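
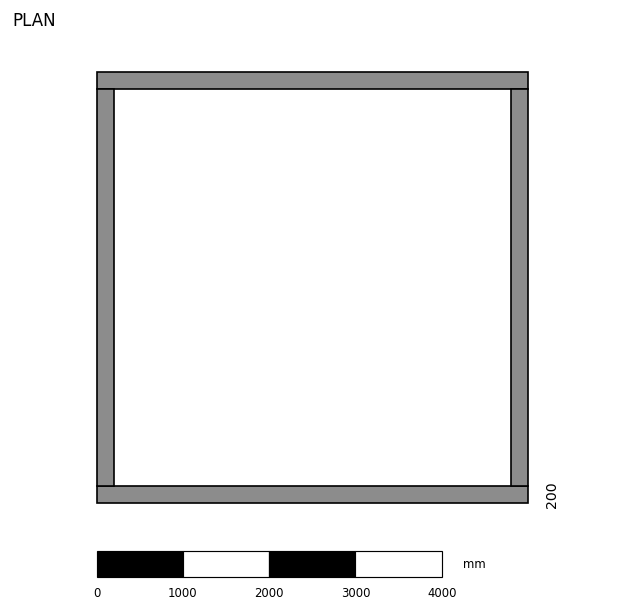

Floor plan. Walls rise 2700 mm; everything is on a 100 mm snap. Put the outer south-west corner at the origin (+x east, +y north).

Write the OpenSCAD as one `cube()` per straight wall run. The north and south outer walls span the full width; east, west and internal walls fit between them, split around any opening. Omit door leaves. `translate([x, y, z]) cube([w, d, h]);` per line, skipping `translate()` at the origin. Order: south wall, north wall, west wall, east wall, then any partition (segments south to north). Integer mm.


cube([5000, 200, 2700]);
translate([0, 4800, 0]) cube([5000, 200, 2700]);
translate([0, 200, 0]) cube([200, 4600, 2700]);
translate([4800, 200, 0]) cube([200, 4600, 2700]);


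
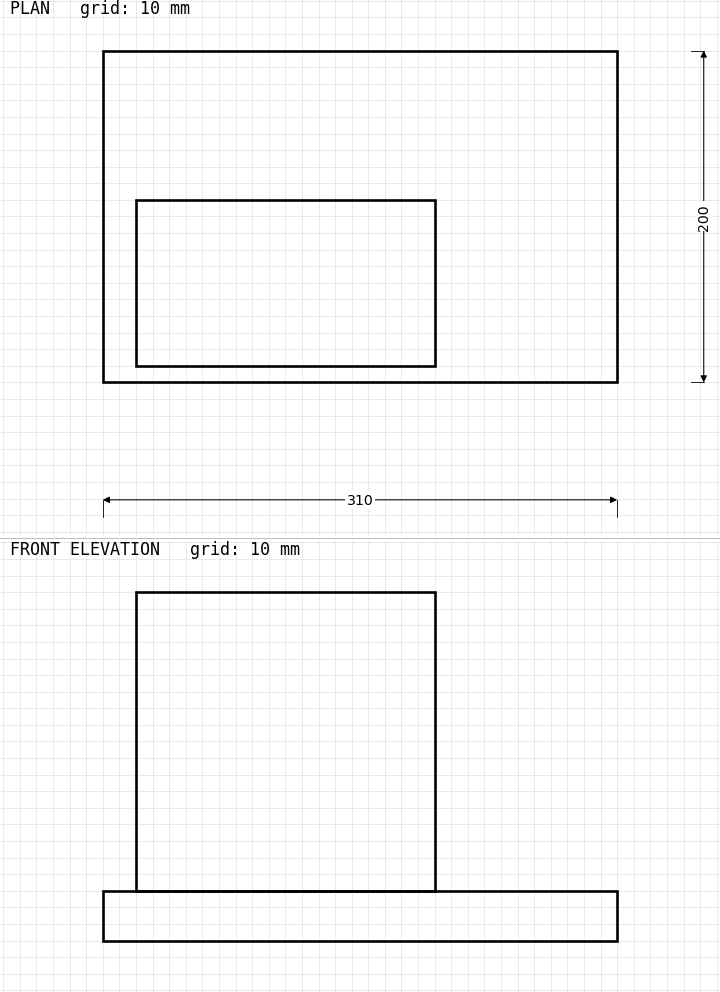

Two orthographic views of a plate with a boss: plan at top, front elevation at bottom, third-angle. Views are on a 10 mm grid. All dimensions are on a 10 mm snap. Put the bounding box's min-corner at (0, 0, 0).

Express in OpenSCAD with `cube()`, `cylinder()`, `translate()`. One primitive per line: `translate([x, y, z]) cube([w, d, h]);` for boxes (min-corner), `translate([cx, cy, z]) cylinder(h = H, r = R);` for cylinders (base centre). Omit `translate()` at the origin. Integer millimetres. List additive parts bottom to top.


cube([310, 200, 30]);
translate([20, 10, 30]) cube([180, 100, 180]);


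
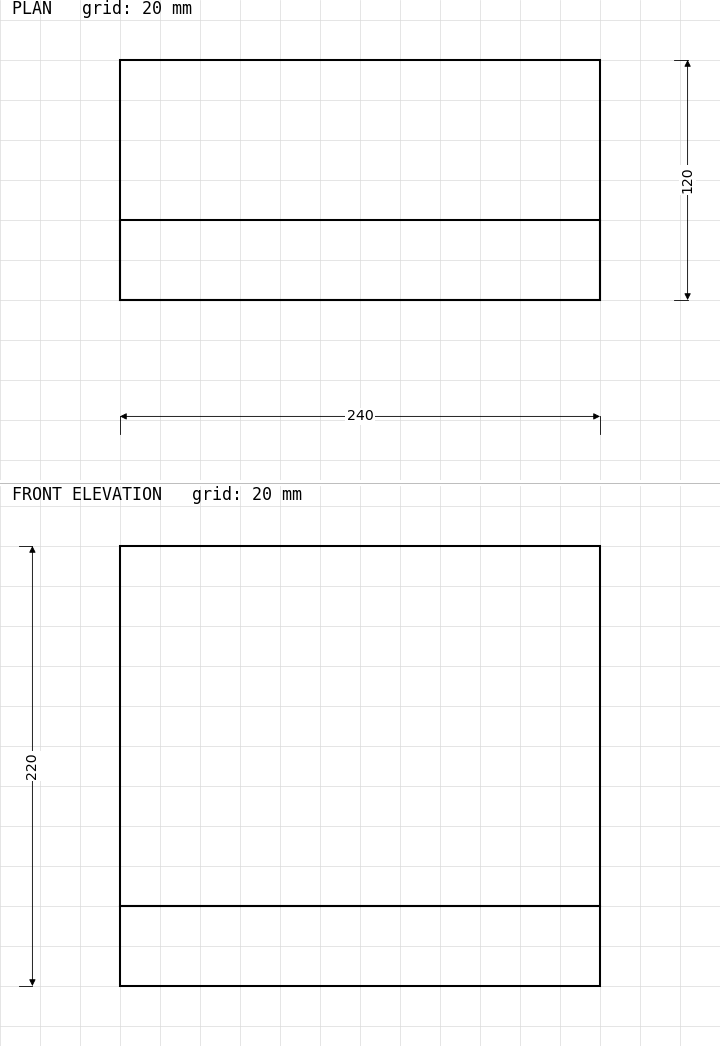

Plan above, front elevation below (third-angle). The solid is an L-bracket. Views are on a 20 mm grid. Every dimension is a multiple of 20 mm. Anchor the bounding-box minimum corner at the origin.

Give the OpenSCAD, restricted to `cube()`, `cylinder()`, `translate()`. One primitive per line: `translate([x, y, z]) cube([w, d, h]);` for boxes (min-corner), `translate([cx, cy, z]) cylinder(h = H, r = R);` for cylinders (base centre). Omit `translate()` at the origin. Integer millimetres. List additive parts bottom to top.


cube([240, 120, 40]);
translate([0, 0, 40]) cube([240, 40, 180]);


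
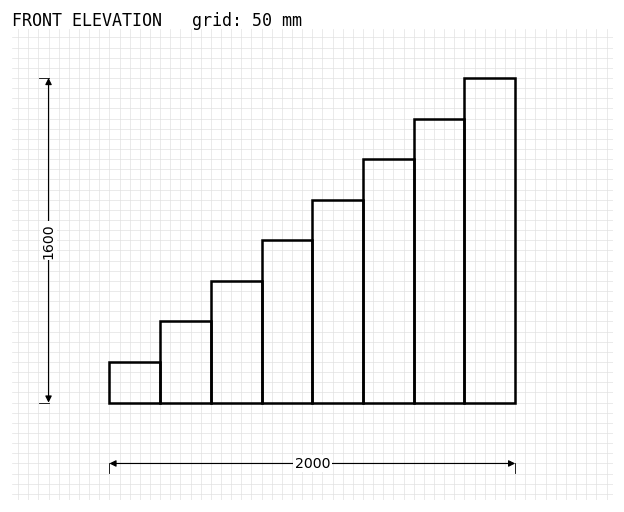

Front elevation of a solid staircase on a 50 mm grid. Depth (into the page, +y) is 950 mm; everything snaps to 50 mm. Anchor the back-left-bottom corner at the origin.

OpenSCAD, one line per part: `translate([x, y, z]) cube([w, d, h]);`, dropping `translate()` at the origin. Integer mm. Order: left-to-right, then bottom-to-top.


cube([250, 950, 200]);
translate([250, 0, 0]) cube([250, 950, 400]);
translate([500, 0, 0]) cube([250, 950, 600]);
translate([750, 0, 0]) cube([250, 950, 800]);
translate([1000, 0, 0]) cube([250, 950, 1000]);
translate([1250, 0, 0]) cube([250, 950, 1200]);
translate([1500, 0, 0]) cube([250, 950, 1400]);
translate([1750, 0, 0]) cube([250, 950, 1600]);


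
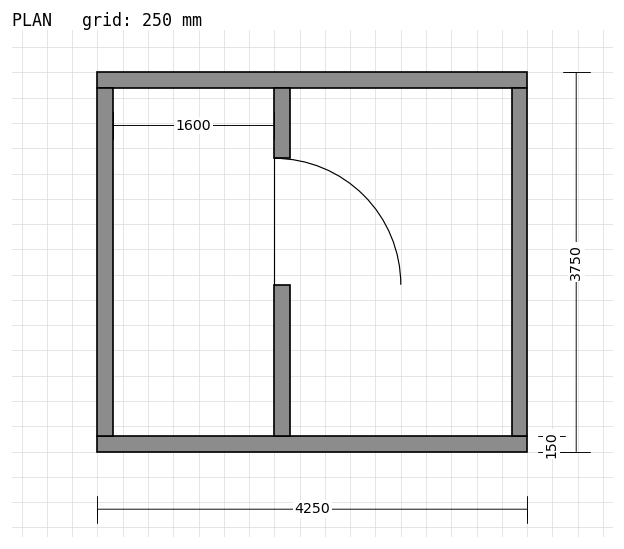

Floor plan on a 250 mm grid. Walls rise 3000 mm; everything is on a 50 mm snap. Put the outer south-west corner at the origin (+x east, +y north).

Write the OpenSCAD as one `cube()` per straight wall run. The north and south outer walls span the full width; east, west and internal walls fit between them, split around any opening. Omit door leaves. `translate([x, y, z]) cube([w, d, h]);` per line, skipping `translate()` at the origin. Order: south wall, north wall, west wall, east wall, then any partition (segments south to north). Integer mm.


cube([4250, 150, 3000]);
translate([0, 3600, 0]) cube([4250, 150, 3000]);
translate([0, 150, 0]) cube([150, 3450, 3000]);
translate([4100, 150, 0]) cube([150, 3450, 3000]);
translate([1750, 150, 0]) cube([150, 1500, 3000]);
translate([1750, 2900, 0]) cube([150, 700, 3000]);


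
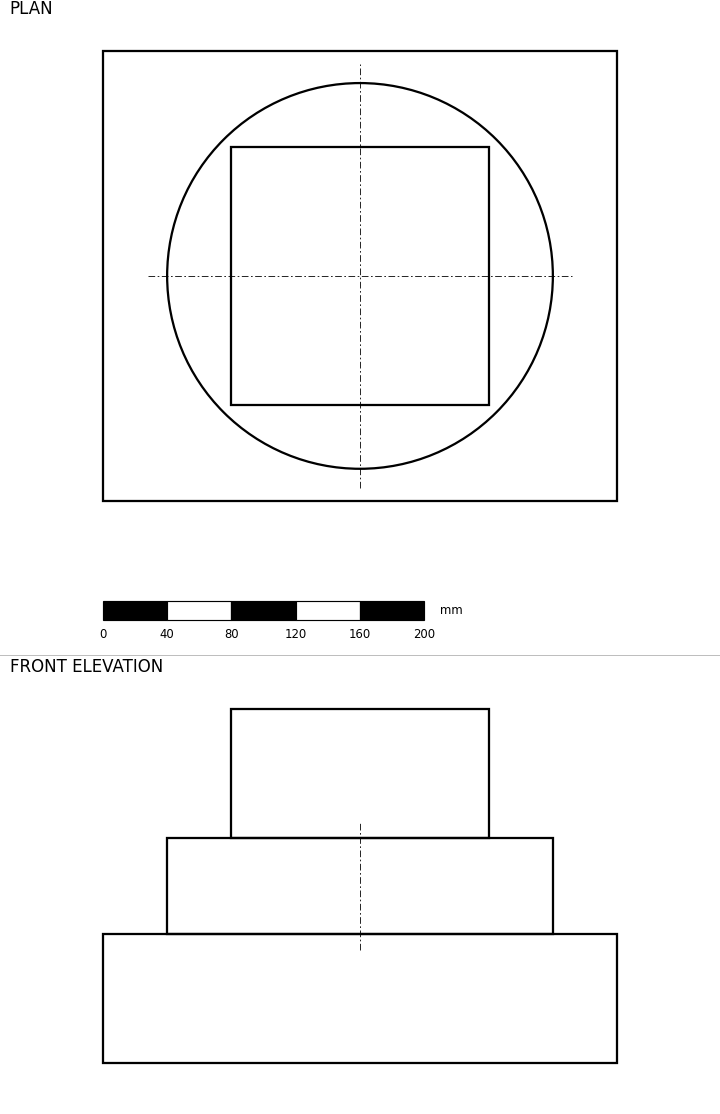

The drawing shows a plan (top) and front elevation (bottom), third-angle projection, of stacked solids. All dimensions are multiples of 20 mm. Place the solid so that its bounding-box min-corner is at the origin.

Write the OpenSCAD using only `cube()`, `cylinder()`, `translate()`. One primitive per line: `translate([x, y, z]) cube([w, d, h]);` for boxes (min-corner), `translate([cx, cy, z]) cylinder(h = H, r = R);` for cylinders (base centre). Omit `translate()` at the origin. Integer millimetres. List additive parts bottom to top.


cube([320, 280, 80]);
translate([160, 140, 80]) cylinder(h = 60, r = 120);
translate([80, 60, 140]) cube([160, 160, 80]);


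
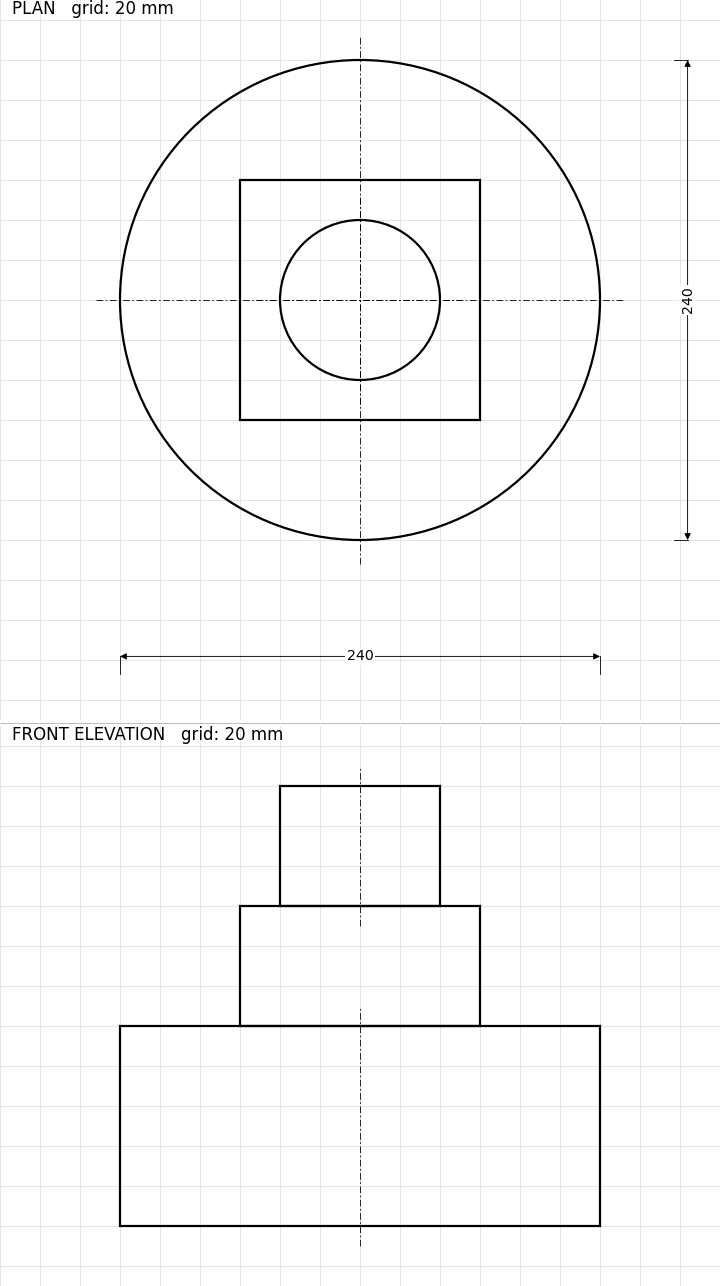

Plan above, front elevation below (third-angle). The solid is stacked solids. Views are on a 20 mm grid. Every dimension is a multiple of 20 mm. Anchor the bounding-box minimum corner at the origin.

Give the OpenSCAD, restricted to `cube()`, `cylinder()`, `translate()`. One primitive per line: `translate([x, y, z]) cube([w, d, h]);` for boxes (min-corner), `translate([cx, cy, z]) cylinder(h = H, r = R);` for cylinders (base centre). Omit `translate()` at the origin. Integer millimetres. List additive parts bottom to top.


translate([120, 120, 0]) cylinder(h = 100, r = 120);
translate([60, 60, 100]) cube([120, 120, 60]);
translate([120, 120, 160]) cylinder(h = 60, r = 40);


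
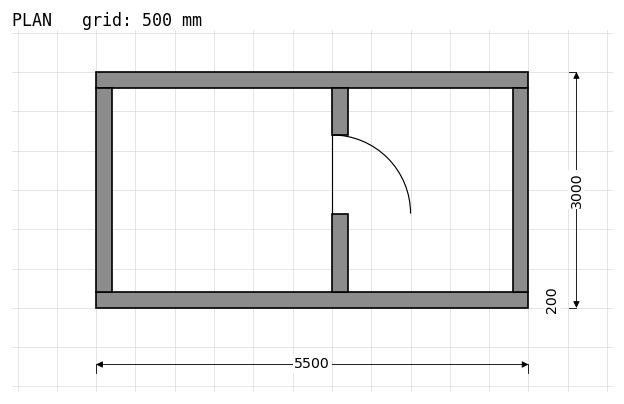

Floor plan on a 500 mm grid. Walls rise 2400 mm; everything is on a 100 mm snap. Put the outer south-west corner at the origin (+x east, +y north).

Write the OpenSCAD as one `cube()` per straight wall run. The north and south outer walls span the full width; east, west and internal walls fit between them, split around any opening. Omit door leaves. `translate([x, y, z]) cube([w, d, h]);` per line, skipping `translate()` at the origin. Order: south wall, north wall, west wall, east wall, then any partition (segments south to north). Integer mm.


cube([5500, 200, 2400]);
translate([0, 2800, 0]) cube([5500, 200, 2400]);
translate([0, 200, 0]) cube([200, 2600, 2400]);
translate([5300, 200, 0]) cube([200, 2600, 2400]);
translate([3000, 200, 0]) cube([200, 1000, 2400]);
translate([3000, 2200, 0]) cube([200, 600, 2400]);


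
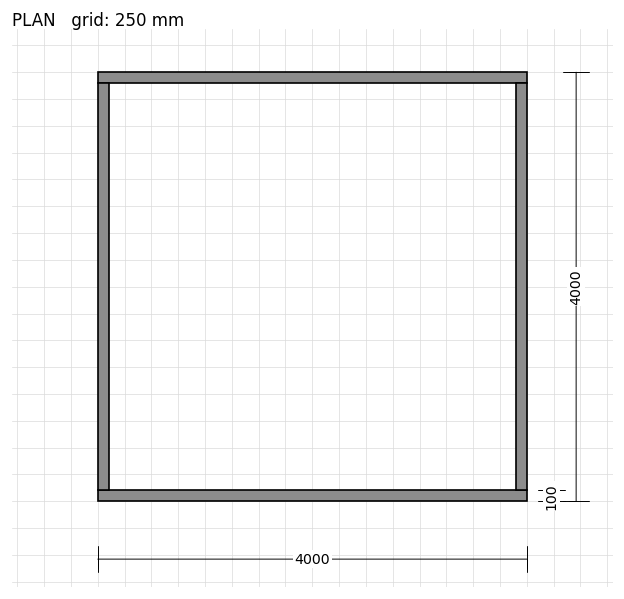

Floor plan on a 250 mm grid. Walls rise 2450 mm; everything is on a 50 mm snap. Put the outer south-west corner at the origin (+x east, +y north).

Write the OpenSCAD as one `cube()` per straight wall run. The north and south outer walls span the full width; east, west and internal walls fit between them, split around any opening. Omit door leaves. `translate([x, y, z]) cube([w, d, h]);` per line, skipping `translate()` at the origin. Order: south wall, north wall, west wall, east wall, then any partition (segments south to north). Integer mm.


cube([4000, 100, 2450]);
translate([0, 3900, 0]) cube([4000, 100, 2450]);
translate([0, 100, 0]) cube([100, 3800, 2450]);
translate([3900, 100, 0]) cube([100, 3800, 2450]);


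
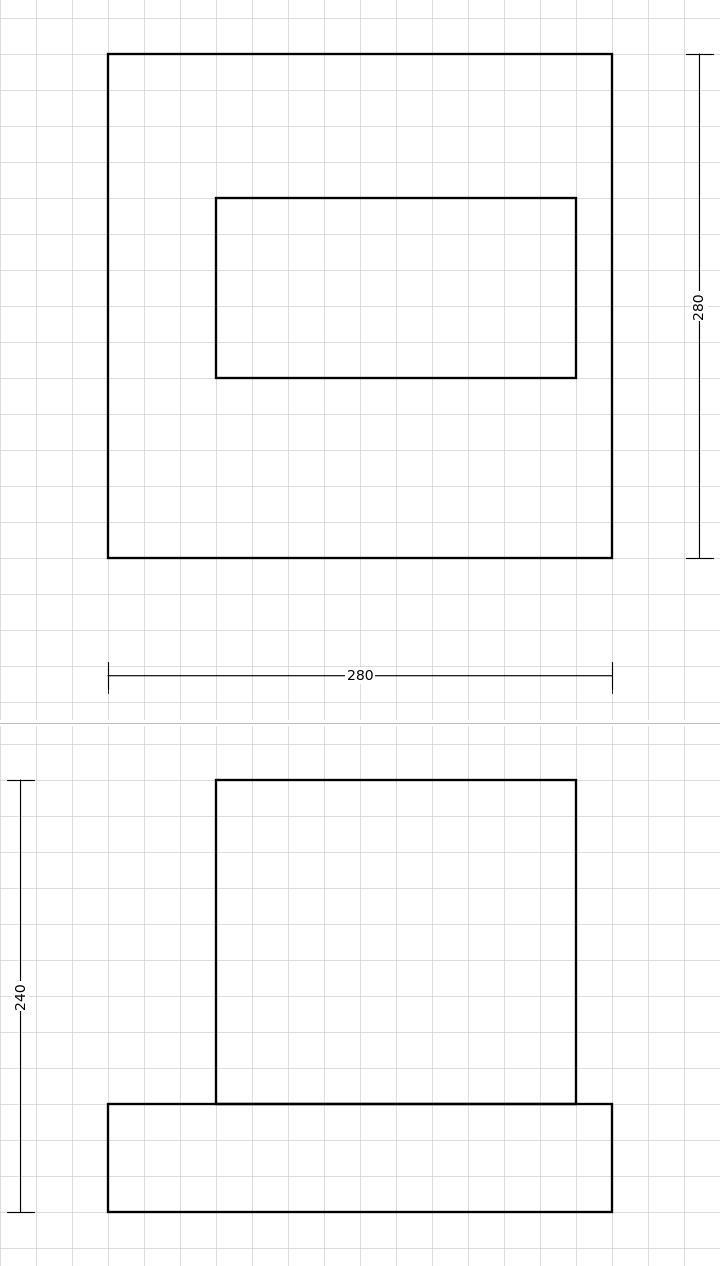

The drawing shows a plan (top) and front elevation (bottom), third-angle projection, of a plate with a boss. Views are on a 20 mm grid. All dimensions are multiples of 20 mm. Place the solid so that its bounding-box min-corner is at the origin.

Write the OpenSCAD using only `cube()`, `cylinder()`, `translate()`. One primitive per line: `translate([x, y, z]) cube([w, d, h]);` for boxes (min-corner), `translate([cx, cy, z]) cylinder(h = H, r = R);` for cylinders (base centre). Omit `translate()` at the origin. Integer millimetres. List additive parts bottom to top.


cube([280, 280, 60]);
translate([60, 100, 60]) cube([200, 100, 180]);


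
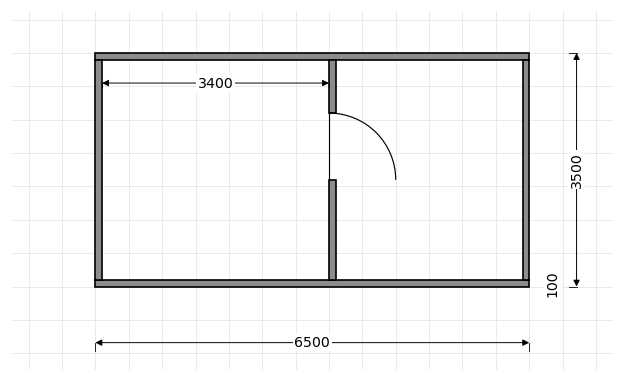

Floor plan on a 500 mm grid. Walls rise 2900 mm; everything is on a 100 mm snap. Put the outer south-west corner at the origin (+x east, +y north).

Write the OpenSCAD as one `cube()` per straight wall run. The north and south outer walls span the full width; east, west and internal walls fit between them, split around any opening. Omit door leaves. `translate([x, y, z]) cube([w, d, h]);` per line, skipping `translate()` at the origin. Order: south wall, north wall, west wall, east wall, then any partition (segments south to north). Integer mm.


cube([6500, 100, 2900]);
translate([0, 3400, 0]) cube([6500, 100, 2900]);
translate([0, 100, 0]) cube([100, 3300, 2900]);
translate([6400, 100, 0]) cube([100, 3300, 2900]);
translate([3500, 100, 0]) cube([100, 1500, 2900]);
translate([3500, 2600, 0]) cube([100, 800, 2900]);


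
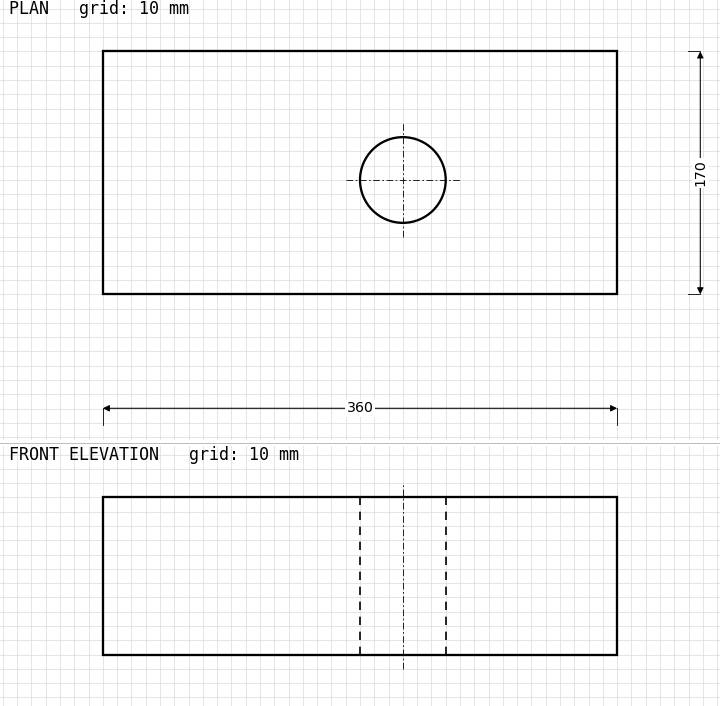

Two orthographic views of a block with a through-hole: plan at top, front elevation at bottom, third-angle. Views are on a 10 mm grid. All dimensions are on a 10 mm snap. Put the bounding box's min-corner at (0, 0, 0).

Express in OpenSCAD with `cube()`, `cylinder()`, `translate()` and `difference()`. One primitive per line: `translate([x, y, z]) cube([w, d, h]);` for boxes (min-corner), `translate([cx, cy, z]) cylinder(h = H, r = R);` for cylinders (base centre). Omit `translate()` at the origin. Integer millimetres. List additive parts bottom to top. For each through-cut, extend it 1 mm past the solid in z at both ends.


difference() {
  cube([360, 170, 110]);
  translate([210, 80, -1]) cylinder(h = 112, r = 30);
}


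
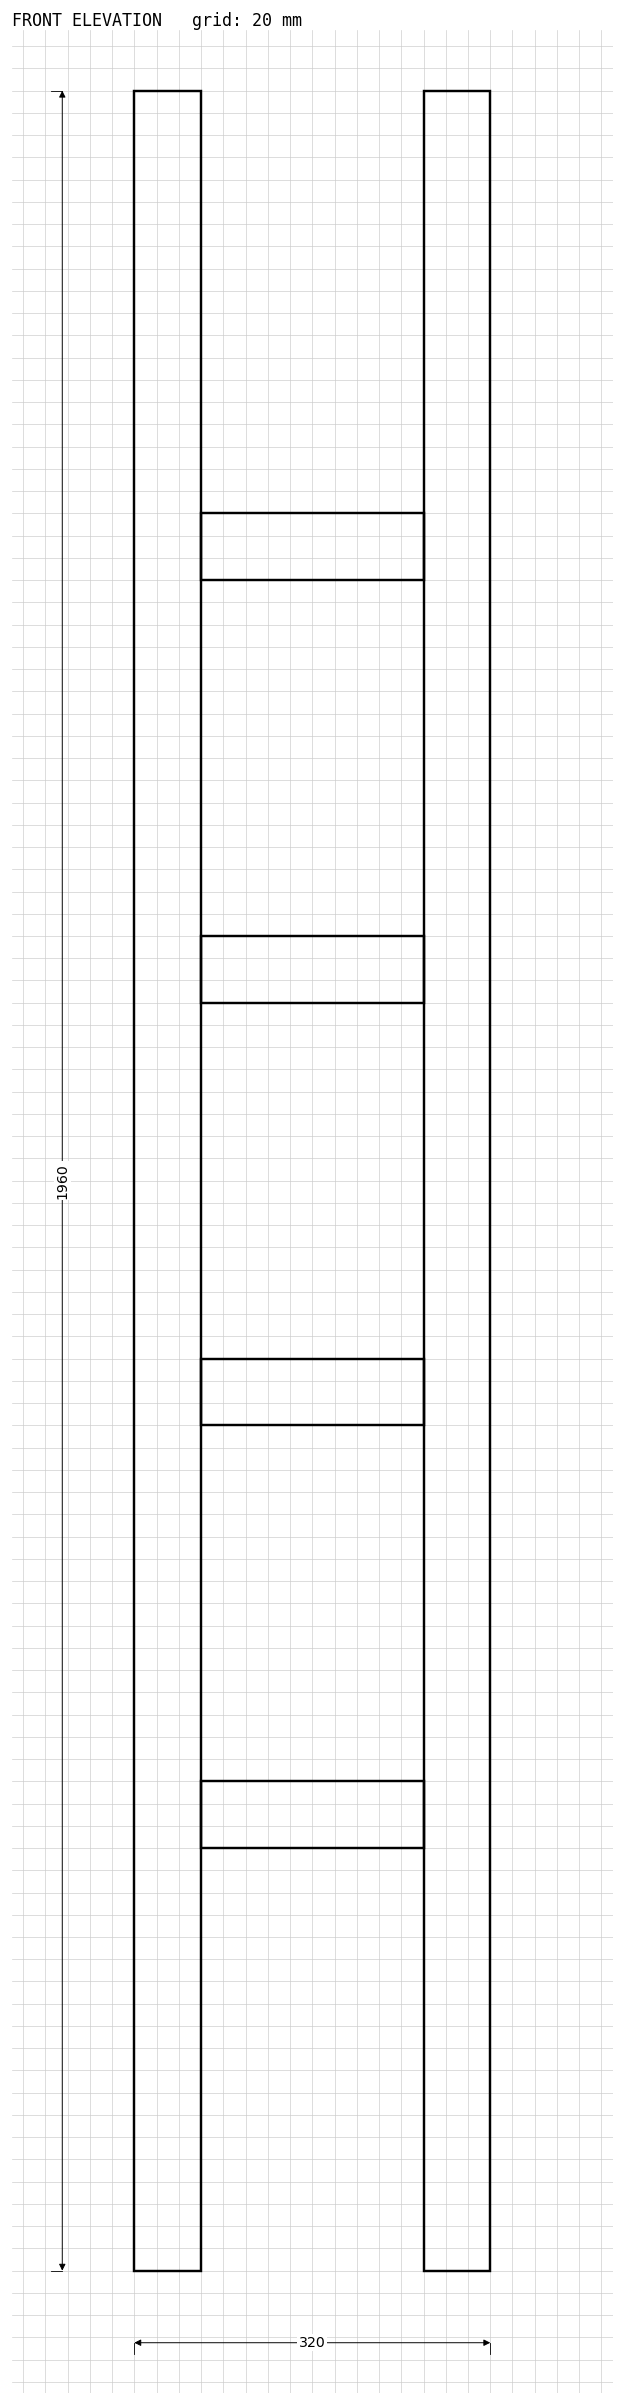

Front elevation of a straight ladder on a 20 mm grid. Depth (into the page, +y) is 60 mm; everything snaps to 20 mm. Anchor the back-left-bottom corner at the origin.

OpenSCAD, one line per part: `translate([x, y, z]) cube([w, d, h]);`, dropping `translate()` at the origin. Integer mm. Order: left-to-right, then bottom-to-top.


cube([60, 60, 1960]);
translate([60, 0, 380]) cube([200, 60, 60]);
translate([60, 0, 760]) cube([200, 60, 60]);
translate([60, 0, 1140]) cube([200, 60, 60]);
translate([60, 0, 1520]) cube([200, 60, 60]);
translate([260, 0, 0]) cube([60, 60, 1960]);


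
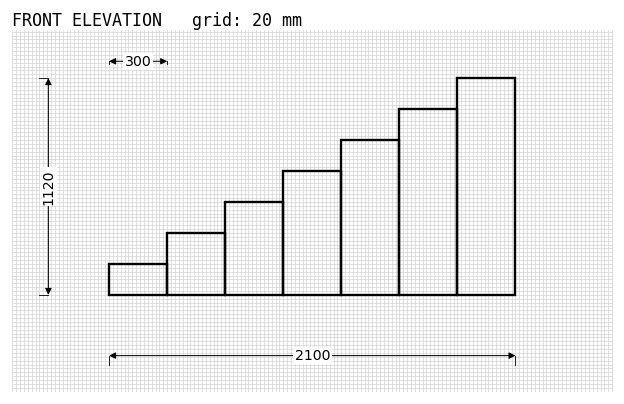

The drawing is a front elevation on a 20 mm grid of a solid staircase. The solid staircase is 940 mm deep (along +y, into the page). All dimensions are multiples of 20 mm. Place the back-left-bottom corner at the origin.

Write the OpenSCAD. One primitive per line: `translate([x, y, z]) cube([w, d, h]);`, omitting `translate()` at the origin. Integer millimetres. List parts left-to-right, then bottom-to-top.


cube([300, 940, 160]);
translate([300, 0, 0]) cube([300, 940, 320]);
translate([600, 0, 0]) cube([300, 940, 480]);
translate([900, 0, 0]) cube([300, 940, 640]);
translate([1200, 0, 0]) cube([300, 940, 800]);
translate([1500, 0, 0]) cube([300, 940, 960]);
translate([1800, 0, 0]) cube([300, 940, 1120]);


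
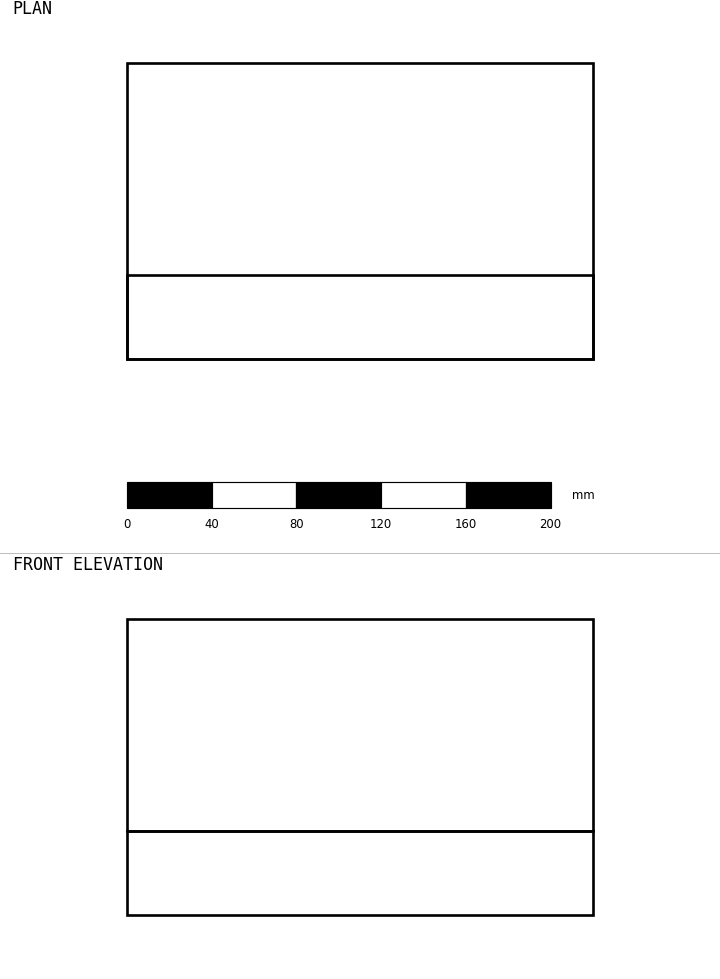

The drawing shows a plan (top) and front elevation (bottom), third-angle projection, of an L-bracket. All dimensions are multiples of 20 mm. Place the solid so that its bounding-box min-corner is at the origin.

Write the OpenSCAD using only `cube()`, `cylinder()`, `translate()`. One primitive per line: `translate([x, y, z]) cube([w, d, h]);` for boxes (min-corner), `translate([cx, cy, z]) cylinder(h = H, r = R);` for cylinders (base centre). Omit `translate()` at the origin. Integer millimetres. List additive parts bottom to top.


cube([220, 140, 40]);
translate([0, 0, 40]) cube([220, 40, 100]);


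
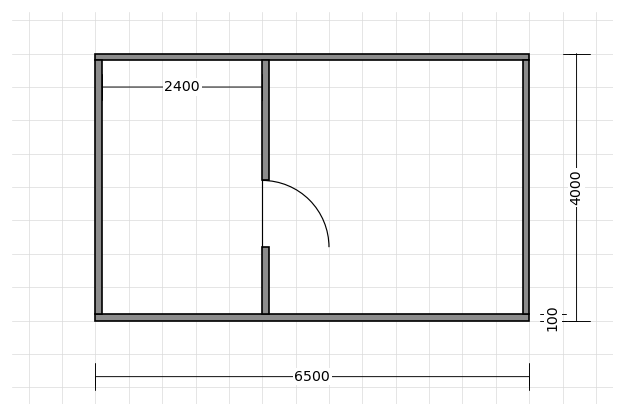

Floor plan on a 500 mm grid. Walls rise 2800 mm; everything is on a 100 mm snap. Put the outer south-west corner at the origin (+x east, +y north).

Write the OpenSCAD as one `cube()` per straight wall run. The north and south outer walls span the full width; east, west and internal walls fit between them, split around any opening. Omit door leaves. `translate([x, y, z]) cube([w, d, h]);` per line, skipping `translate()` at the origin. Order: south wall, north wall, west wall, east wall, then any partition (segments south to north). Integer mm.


cube([6500, 100, 2800]);
translate([0, 3900, 0]) cube([6500, 100, 2800]);
translate([0, 100, 0]) cube([100, 3800, 2800]);
translate([6400, 100, 0]) cube([100, 3800, 2800]);
translate([2500, 100, 0]) cube([100, 1000, 2800]);
translate([2500, 2100, 0]) cube([100, 1800, 2800]);


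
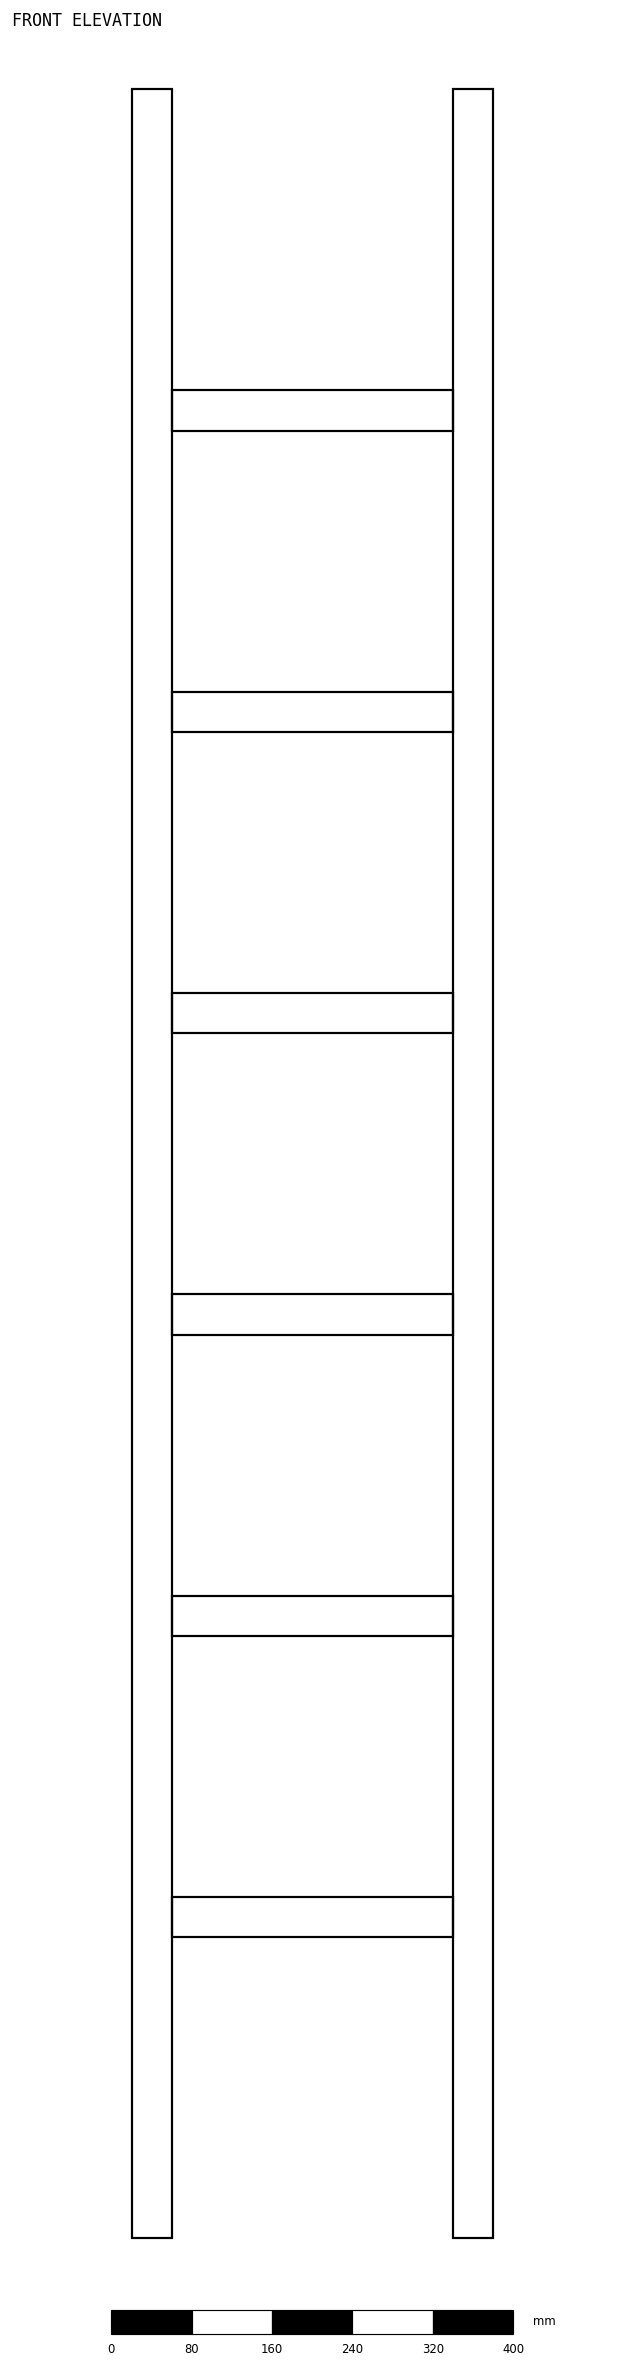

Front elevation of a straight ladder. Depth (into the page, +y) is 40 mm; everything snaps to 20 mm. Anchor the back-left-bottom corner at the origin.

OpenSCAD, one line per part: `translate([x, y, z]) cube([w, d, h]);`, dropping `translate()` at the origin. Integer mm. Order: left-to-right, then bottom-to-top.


cube([40, 40, 2140]);
translate([40, 0, 300]) cube([280, 40, 40]);
translate([40, 0, 600]) cube([280, 40, 40]);
translate([40, 0, 900]) cube([280, 40, 40]);
translate([40, 0, 1200]) cube([280, 40, 40]);
translate([40, 0, 1500]) cube([280, 40, 40]);
translate([40, 0, 1800]) cube([280, 40, 40]);
translate([320, 0, 0]) cube([40, 40, 2140]);


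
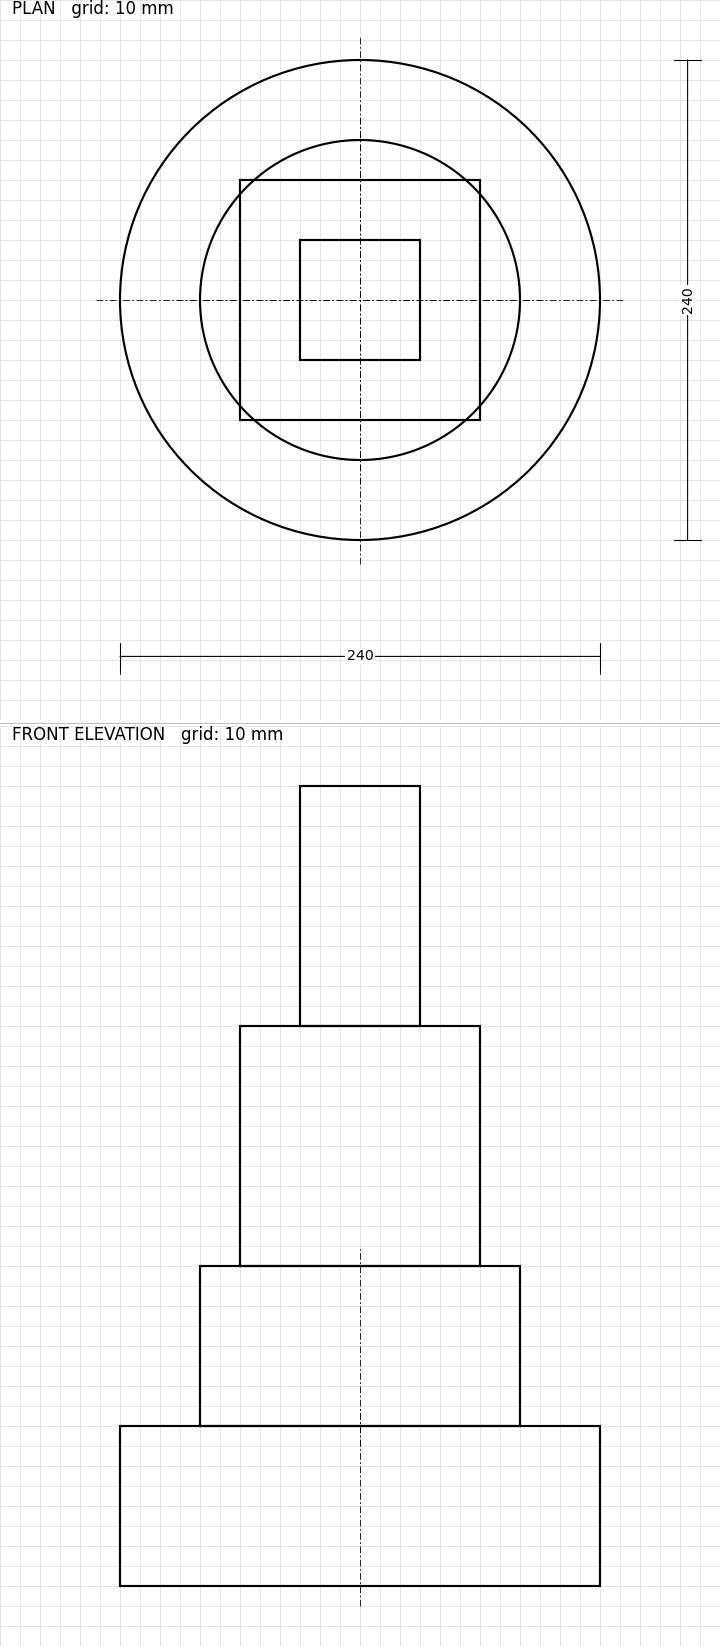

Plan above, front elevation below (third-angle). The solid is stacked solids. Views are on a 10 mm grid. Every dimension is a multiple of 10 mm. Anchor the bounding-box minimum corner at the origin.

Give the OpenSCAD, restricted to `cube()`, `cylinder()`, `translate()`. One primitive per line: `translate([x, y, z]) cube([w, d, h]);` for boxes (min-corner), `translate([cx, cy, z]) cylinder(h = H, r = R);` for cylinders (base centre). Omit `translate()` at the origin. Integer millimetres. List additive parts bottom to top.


translate([120, 120, 0]) cylinder(h = 80, r = 120);
translate([120, 120, 80]) cylinder(h = 80, r = 80);
translate([60, 60, 160]) cube([120, 120, 120]);
translate([90, 90, 280]) cube([60, 60, 120]);


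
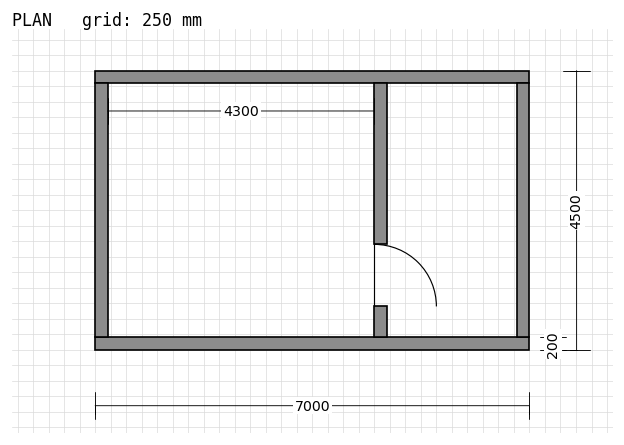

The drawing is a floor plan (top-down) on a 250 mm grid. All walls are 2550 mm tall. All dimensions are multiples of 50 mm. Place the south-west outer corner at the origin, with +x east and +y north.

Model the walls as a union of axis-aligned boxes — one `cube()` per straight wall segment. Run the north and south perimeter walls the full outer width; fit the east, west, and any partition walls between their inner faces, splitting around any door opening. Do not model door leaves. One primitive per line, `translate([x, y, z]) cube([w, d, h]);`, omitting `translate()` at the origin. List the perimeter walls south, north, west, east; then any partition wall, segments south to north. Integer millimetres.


cube([7000, 200, 2550]);
translate([0, 4300, 0]) cube([7000, 200, 2550]);
translate([0, 200, 0]) cube([200, 4100, 2550]);
translate([6800, 200, 0]) cube([200, 4100, 2550]);
translate([4500, 200, 0]) cube([200, 500, 2550]);
translate([4500, 1700, 0]) cube([200, 2600, 2550]);


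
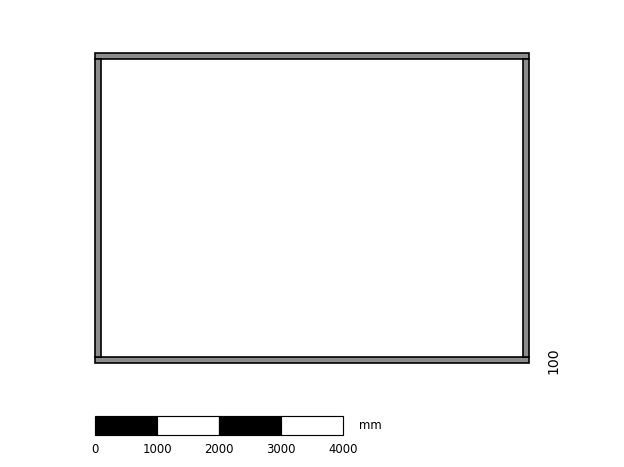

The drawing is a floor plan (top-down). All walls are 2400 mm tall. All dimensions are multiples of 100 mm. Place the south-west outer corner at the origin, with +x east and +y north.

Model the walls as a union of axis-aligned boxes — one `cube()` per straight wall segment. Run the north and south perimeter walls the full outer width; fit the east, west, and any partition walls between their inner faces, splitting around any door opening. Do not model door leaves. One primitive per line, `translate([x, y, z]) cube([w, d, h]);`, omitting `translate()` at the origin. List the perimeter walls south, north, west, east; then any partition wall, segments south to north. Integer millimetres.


cube([7000, 100, 2400]);
translate([0, 4900, 0]) cube([7000, 100, 2400]);
translate([0, 100, 0]) cube([100, 4800, 2400]);
translate([6900, 100, 0]) cube([100, 4800, 2400]);


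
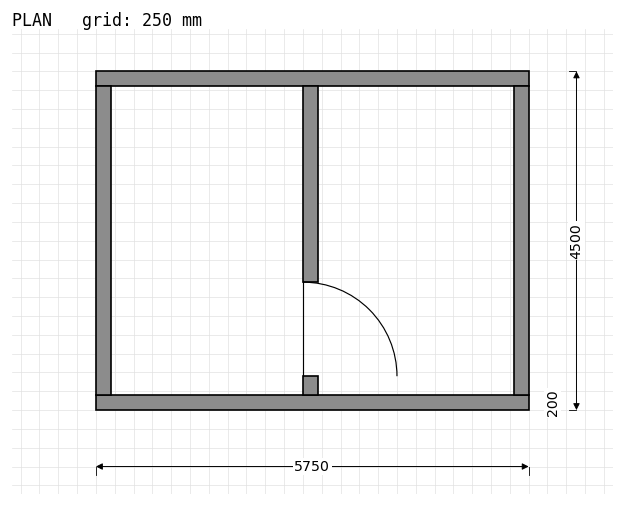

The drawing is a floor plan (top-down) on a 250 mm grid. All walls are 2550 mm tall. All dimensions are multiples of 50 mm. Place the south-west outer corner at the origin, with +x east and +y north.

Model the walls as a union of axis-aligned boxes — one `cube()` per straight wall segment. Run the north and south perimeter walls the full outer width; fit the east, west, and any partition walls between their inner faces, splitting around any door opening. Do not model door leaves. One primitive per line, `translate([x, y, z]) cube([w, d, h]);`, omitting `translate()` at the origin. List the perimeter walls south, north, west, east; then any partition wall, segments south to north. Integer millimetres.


cube([5750, 200, 2550]);
translate([0, 4300, 0]) cube([5750, 200, 2550]);
translate([0, 200, 0]) cube([200, 4100, 2550]);
translate([5550, 200, 0]) cube([200, 4100, 2550]);
translate([2750, 200, 0]) cube([200, 250, 2550]);
translate([2750, 1700, 0]) cube([200, 2600, 2550]);


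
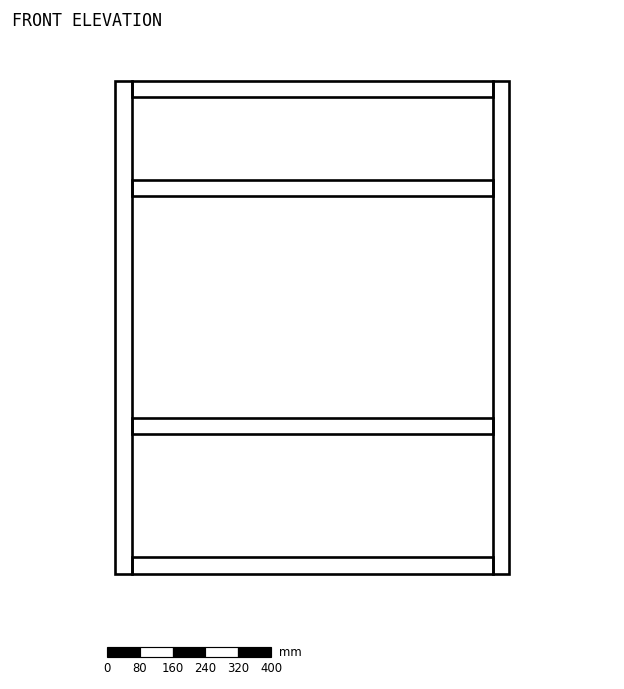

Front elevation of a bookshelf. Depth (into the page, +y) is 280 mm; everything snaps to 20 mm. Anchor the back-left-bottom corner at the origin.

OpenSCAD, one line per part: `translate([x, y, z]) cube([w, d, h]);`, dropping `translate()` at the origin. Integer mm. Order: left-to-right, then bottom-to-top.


cube([40, 280, 1200]);
translate([40, 0, 0]) cube([880, 280, 40]);
translate([40, 0, 340]) cube([880, 280, 40]);
translate([40, 0, 920]) cube([880, 280, 40]);
translate([40, 0, 1160]) cube([880, 280, 40]);
translate([920, 0, 0]) cube([40, 280, 1200]);


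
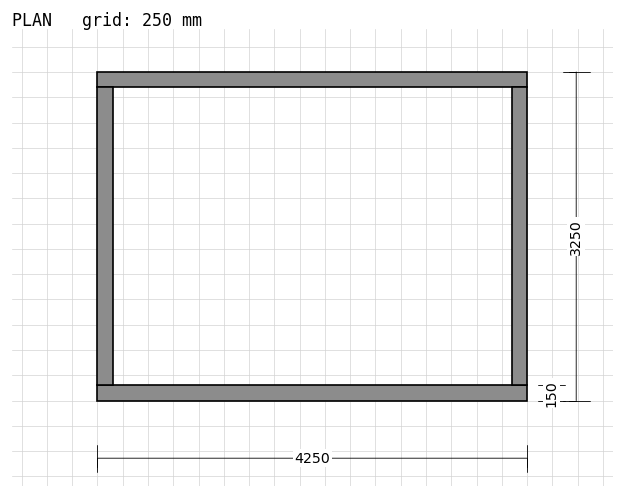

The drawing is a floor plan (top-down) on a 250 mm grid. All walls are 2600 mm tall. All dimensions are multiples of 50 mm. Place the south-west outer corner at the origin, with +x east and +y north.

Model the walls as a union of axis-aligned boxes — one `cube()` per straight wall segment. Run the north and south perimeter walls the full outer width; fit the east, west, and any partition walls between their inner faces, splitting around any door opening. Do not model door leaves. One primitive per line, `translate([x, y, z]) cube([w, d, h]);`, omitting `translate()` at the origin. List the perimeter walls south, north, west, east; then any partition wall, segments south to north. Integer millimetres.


cube([4250, 150, 2600]);
translate([0, 3100, 0]) cube([4250, 150, 2600]);
translate([0, 150, 0]) cube([150, 2950, 2600]);
translate([4100, 150, 0]) cube([150, 2950, 2600]);


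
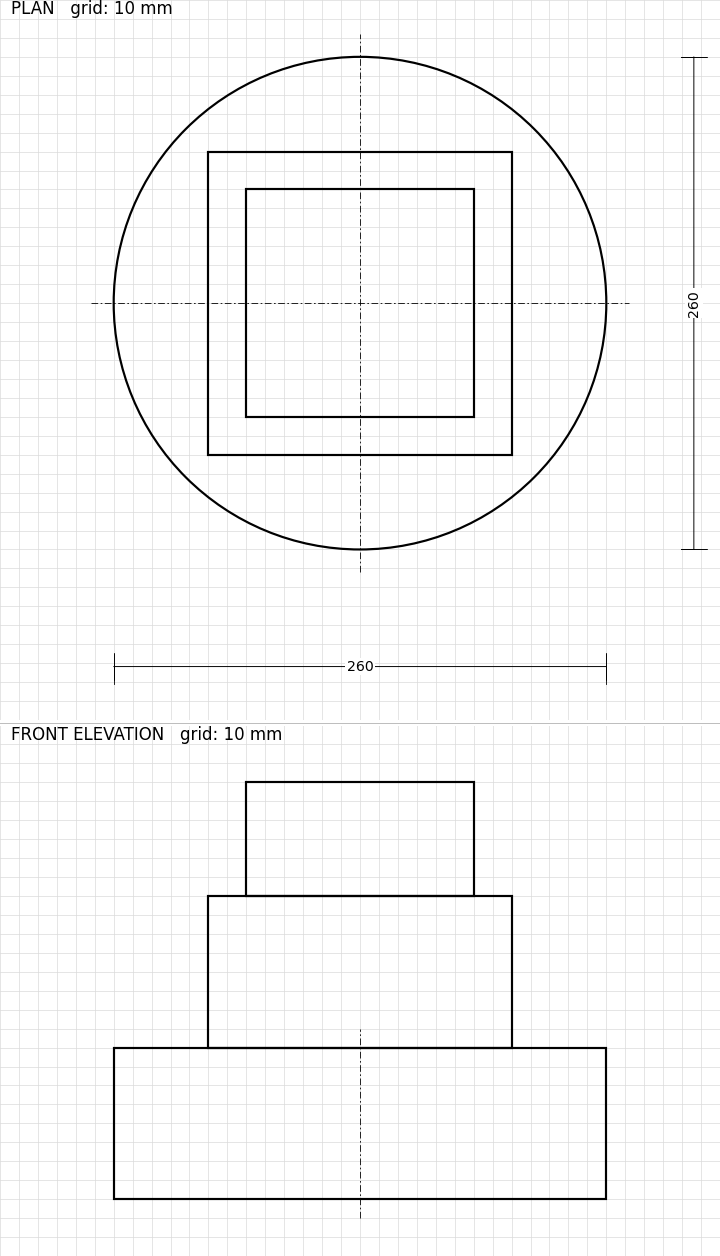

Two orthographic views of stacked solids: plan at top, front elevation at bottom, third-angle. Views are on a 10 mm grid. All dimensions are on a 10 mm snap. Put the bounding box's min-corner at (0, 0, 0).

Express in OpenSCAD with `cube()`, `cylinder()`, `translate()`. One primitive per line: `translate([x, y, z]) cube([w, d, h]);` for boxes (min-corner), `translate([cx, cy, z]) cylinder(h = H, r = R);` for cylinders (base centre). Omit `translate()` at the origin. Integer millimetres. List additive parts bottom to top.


translate([130, 130, 0]) cylinder(h = 80, r = 130);
translate([50, 50, 80]) cube([160, 160, 80]);
translate([70, 70, 160]) cube([120, 120, 60]);


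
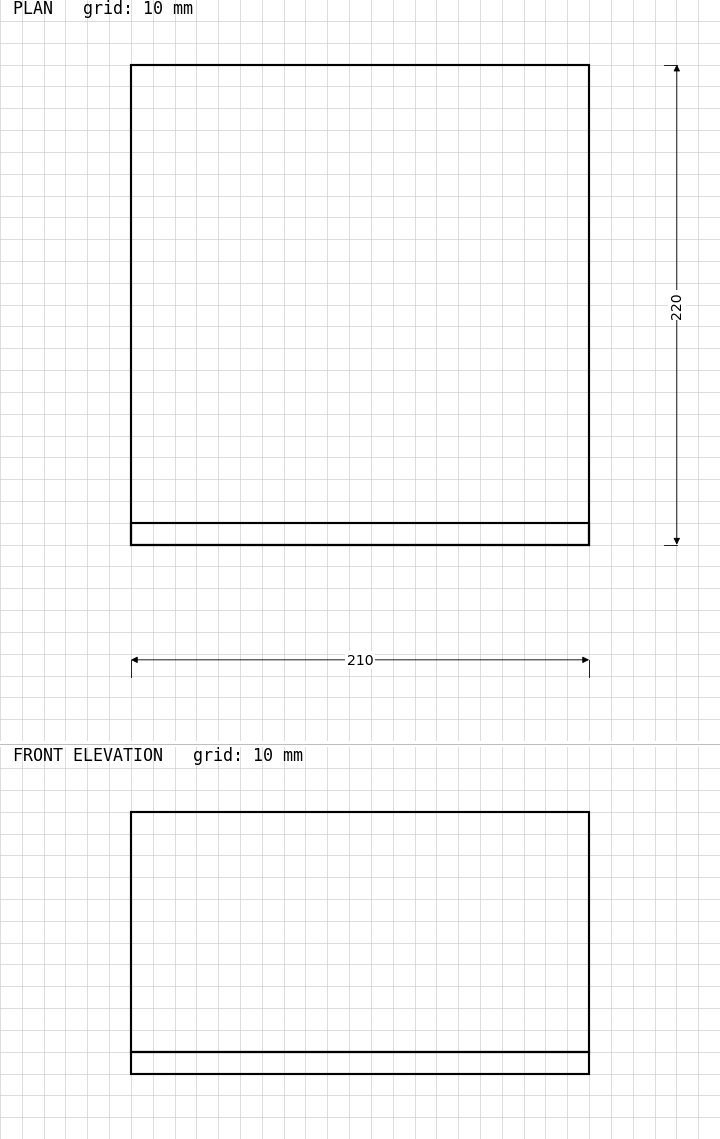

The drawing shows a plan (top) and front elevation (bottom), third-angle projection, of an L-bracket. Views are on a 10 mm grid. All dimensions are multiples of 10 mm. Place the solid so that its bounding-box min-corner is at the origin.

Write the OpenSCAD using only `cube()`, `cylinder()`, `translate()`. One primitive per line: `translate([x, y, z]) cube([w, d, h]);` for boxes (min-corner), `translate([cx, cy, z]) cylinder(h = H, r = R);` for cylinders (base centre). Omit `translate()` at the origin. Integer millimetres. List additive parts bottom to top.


cube([210, 220, 10]);
translate([0, 0, 10]) cube([210, 10, 110]);


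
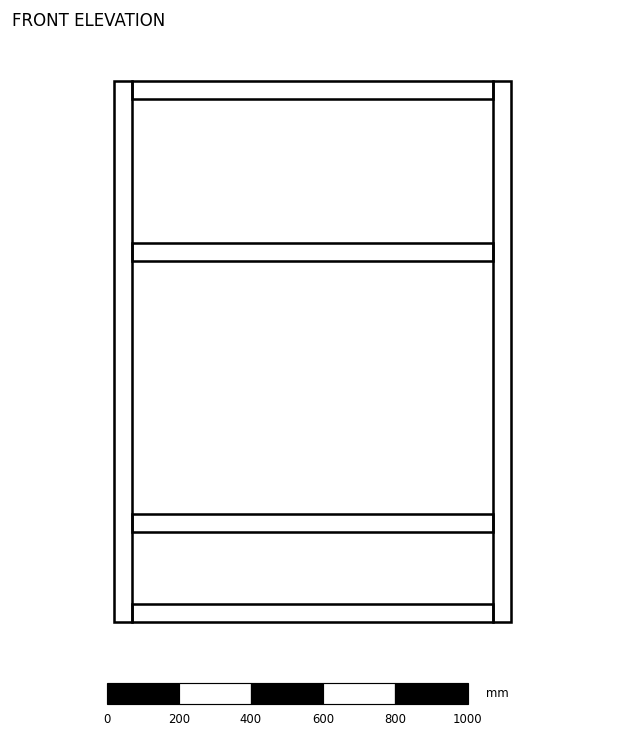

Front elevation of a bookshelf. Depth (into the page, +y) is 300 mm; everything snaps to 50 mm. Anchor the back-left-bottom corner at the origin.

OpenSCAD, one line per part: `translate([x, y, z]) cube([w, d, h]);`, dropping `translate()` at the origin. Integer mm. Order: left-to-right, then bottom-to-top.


cube([50, 300, 1500]);
translate([50, 0, 0]) cube([1000, 300, 50]);
translate([50, 0, 250]) cube([1000, 300, 50]);
translate([50, 0, 1000]) cube([1000, 300, 50]);
translate([50, 0, 1450]) cube([1000, 300, 50]);
translate([1050, 0, 0]) cube([50, 300, 1500]);


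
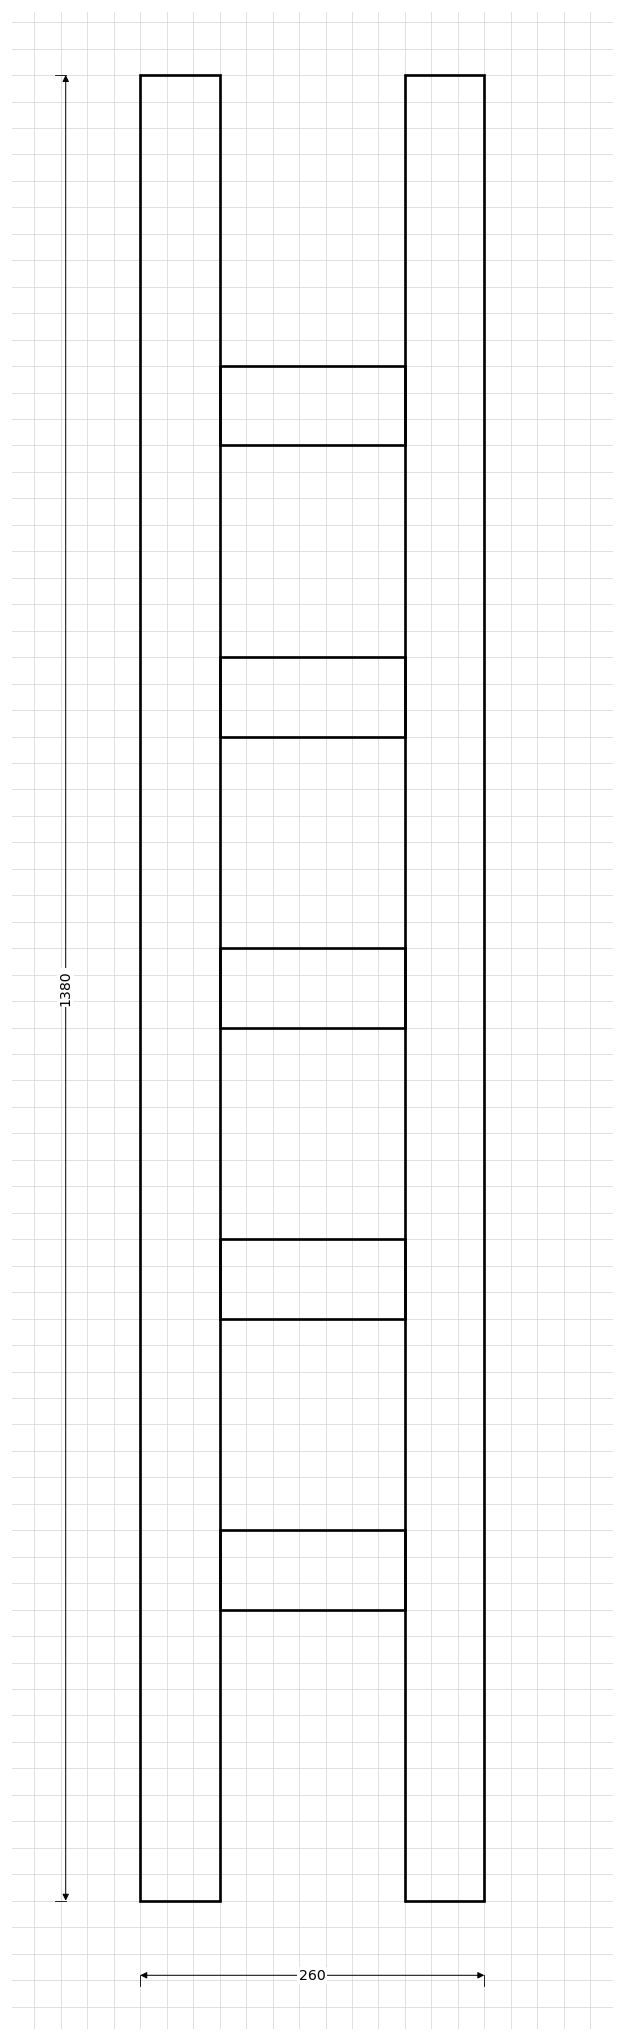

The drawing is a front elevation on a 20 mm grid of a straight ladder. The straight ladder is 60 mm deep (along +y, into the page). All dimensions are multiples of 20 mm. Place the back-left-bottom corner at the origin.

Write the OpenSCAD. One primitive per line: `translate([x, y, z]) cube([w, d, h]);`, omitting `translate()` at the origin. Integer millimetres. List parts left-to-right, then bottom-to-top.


cube([60, 60, 1380]);
translate([60, 0, 220]) cube([140, 60, 60]);
translate([60, 0, 440]) cube([140, 60, 60]);
translate([60, 0, 660]) cube([140, 60, 60]);
translate([60, 0, 880]) cube([140, 60, 60]);
translate([60, 0, 1100]) cube([140, 60, 60]);
translate([200, 0, 0]) cube([60, 60, 1380]);


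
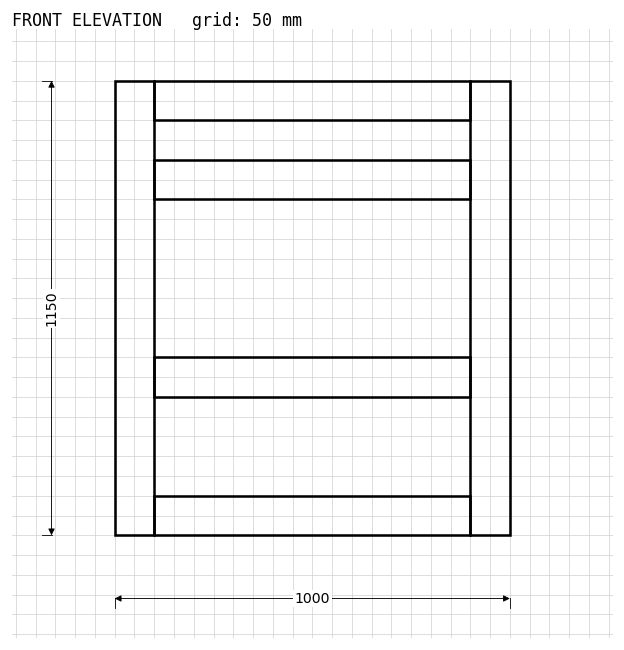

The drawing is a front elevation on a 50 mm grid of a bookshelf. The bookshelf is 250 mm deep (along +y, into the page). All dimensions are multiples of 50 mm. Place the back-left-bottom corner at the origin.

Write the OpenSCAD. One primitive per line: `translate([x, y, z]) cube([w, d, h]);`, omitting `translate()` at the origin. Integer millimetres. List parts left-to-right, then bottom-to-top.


cube([100, 250, 1150]);
translate([100, 0, 0]) cube([800, 250, 100]);
translate([100, 0, 350]) cube([800, 250, 100]);
translate([100, 0, 850]) cube([800, 250, 100]);
translate([100, 0, 1050]) cube([800, 250, 100]);
translate([900, 0, 0]) cube([100, 250, 1150]);


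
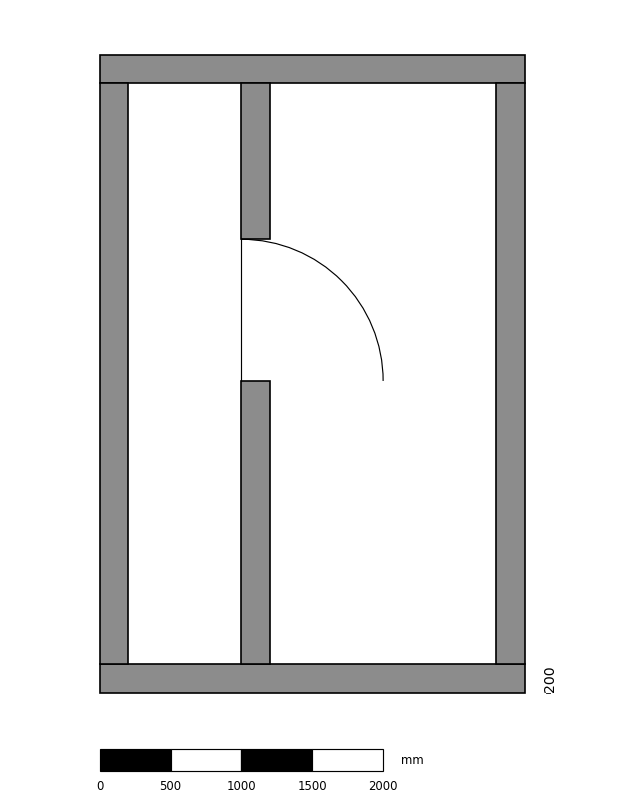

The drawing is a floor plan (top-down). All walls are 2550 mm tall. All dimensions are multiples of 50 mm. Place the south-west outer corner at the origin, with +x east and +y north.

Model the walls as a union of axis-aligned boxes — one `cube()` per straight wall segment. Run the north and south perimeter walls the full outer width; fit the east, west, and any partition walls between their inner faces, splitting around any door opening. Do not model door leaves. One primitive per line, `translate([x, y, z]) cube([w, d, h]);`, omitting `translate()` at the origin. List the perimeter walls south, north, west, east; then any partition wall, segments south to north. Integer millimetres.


cube([3000, 200, 2550]);
translate([0, 4300, 0]) cube([3000, 200, 2550]);
translate([0, 200, 0]) cube([200, 4100, 2550]);
translate([2800, 200, 0]) cube([200, 4100, 2550]);
translate([1000, 200, 0]) cube([200, 2000, 2550]);
translate([1000, 3200, 0]) cube([200, 1100, 2550]);


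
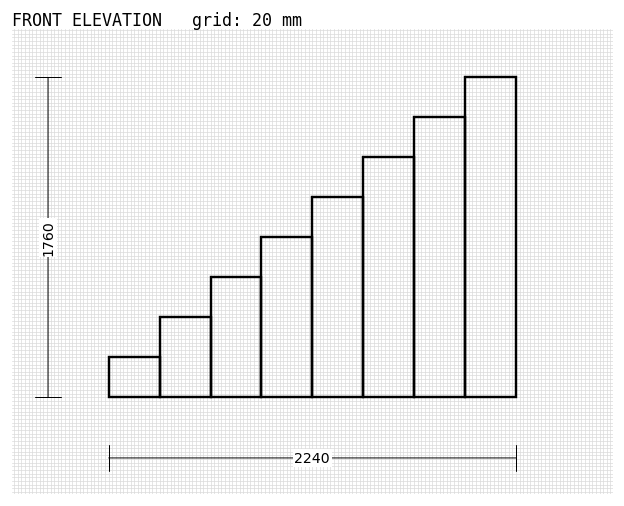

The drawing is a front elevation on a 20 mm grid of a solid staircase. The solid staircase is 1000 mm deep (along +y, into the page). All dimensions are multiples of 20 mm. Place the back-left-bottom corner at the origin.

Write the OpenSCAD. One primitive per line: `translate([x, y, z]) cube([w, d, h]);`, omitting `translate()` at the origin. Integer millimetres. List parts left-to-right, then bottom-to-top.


cube([280, 1000, 220]);
translate([280, 0, 0]) cube([280, 1000, 440]);
translate([560, 0, 0]) cube([280, 1000, 660]);
translate([840, 0, 0]) cube([280, 1000, 880]);
translate([1120, 0, 0]) cube([280, 1000, 1100]);
translate([1400, 0, 0]) cube([280, 1000, 1320]);
translate([1680, 0, 0]) cube([280, 1000, 1540]);
translate([1960, 0, 0]) cube([280, 1000, 1760]);


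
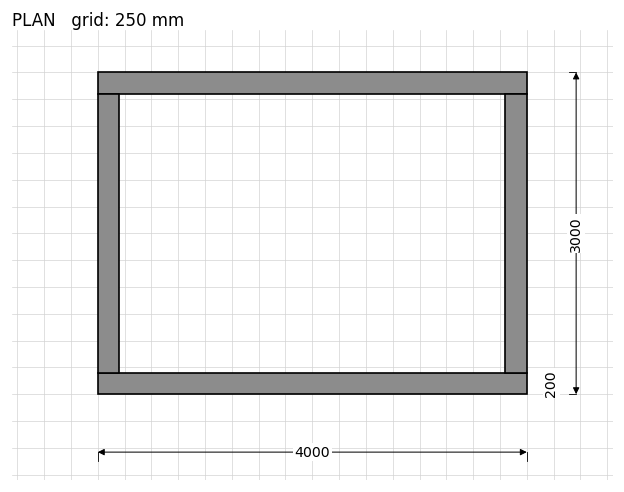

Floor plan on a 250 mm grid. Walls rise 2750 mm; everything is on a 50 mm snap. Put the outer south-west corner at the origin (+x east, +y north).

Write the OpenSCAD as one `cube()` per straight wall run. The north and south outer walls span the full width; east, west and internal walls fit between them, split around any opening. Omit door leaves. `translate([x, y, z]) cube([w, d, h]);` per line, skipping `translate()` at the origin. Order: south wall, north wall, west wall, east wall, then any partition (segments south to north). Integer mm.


cube([4000, 200, 2750]);
translate([0, 2800, 0]) cube([4000, 200, 2750]);
translate([0, 200, 0]) cube([200, 2600, 2750]);
translate([3800, 200, 0]) cube([200, 2600, 2750]);


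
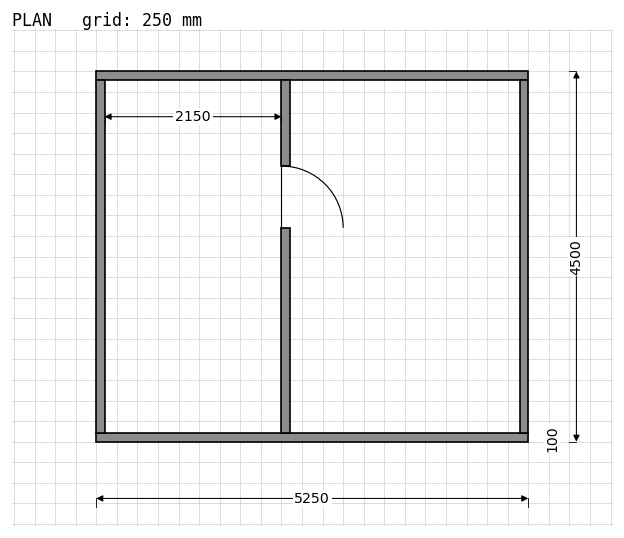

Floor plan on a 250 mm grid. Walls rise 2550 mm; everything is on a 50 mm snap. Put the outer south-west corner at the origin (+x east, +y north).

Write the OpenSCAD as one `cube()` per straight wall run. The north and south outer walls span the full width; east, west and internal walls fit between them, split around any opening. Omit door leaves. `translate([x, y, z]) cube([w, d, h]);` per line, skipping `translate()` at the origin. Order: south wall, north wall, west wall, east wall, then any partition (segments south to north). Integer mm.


cube([5250, 100, 2550]);
translate([0, 4400, 0]) cube([5250, 100, 2550]);
translate([0, 100, 0]) cube([100, 4300, 2550]);
translate([5150, 100, 0]) cube([100, 4300, 2550]);
translate([2250, 100, 0]) cube([100, 2500, 2550]);
translate([2250, 3350, 0]) cube([100, 1050, 2550]);


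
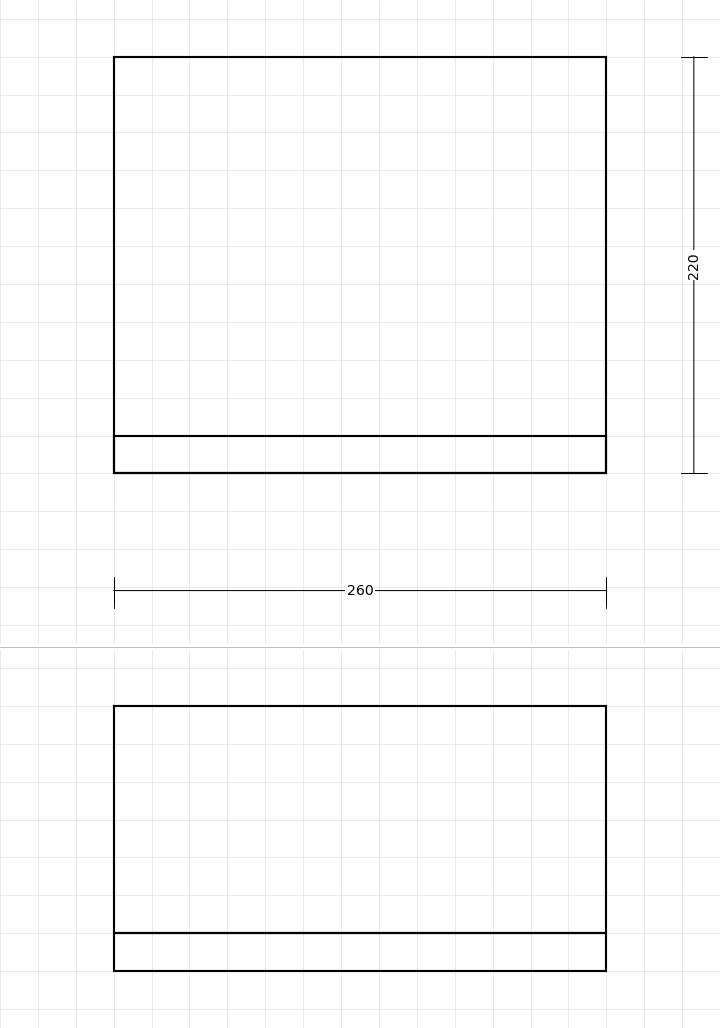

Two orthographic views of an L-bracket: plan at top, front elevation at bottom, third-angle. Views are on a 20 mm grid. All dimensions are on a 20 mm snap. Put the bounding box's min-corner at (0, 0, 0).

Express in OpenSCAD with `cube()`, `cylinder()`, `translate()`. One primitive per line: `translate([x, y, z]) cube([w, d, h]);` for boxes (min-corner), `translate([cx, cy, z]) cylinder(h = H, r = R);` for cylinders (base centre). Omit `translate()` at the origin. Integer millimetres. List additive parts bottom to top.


cube([260, 220, 20]);
translate([0, 0, 20]) cube([260, 20, 120]);


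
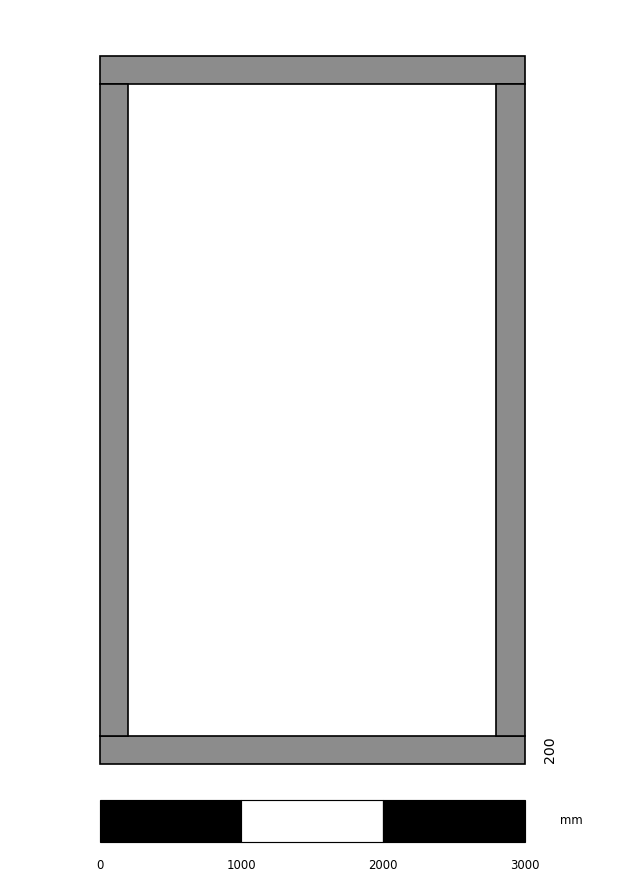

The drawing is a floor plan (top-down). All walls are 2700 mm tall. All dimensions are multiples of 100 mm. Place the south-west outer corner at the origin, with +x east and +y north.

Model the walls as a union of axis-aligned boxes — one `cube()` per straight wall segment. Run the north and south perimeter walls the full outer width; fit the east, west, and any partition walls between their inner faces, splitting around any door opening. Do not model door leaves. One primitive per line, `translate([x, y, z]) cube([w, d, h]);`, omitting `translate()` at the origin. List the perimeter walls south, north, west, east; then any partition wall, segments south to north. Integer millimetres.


cube([3000, 200, 2700]);
translate([0, 4800, 0]) cube([3000, 200, 2700]);
translate([0, 200, 0]) cube([200, 4600, 2700]);
translate([2800, 200, 0]) cube([200, 4600, 2700]);


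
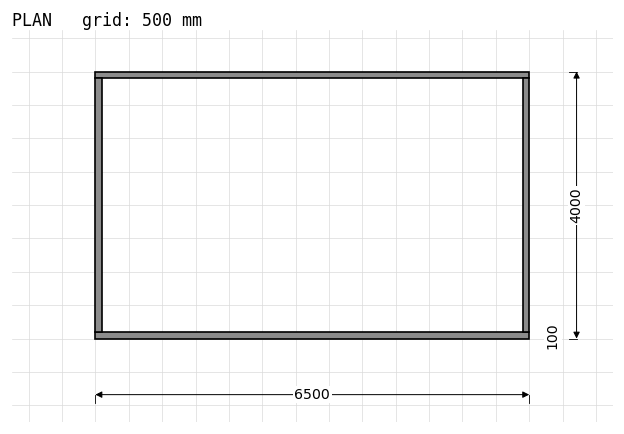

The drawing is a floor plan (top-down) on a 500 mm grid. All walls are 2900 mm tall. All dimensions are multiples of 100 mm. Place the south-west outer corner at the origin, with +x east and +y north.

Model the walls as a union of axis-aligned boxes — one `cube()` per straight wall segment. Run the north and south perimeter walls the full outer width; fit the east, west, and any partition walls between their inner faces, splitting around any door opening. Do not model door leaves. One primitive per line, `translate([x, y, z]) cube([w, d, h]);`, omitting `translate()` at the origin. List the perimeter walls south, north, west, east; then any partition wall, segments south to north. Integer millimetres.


cube([6500, 100, 2900]);
translate([0, 3900, 0]) cube([6500, 100, 2900]);
translate([0, 100, 0]) cube([100, 3800, 2900]);
translate([6400, 100, 0]) cube([100, 3800, 2900]);


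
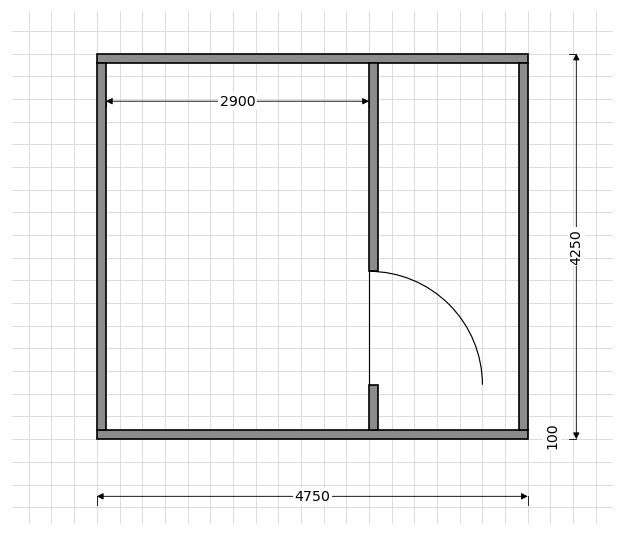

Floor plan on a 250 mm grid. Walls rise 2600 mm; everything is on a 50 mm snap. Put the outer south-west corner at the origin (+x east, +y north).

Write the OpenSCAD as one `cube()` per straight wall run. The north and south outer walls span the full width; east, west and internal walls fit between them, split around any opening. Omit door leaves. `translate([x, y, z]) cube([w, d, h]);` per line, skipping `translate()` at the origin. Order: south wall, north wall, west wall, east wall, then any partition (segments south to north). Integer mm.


cube([4750, 100, 2600]);
translate([0, 4150, 0]) cube([4750, 100, 2600]);
translate([0, 100, 0]) cube([100, 4050, 2600]);
translate([4650, 100, 0]) cube([100, 4050, 2600]);
translate([3000, 100, 0]) cube([100, 500, 2600]);
translate([3000, 1850, 0]) cube([100, 2300, 2600]);


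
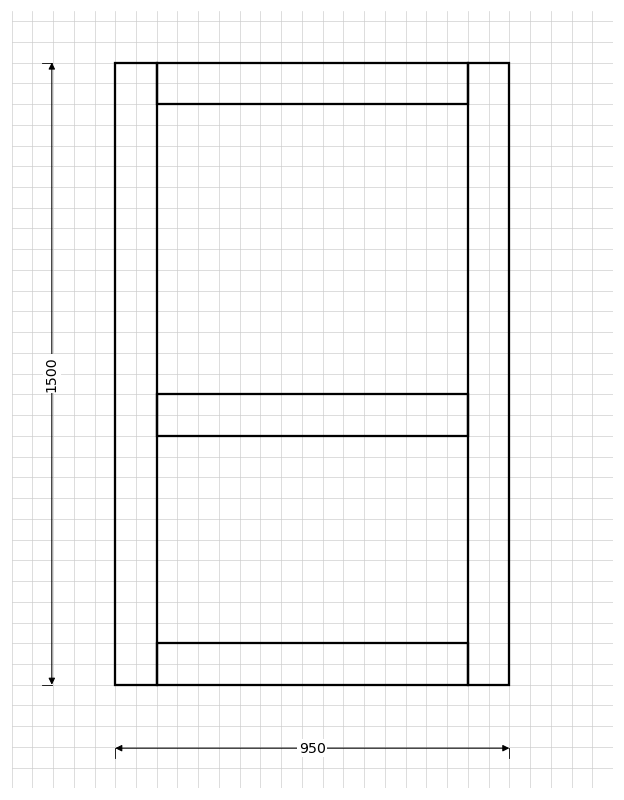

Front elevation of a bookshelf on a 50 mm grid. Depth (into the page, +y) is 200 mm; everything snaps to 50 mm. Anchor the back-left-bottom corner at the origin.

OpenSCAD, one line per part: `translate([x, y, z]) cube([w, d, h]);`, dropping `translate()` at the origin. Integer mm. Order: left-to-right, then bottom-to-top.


cube([100, 200, 1500]);
translate([100, 0, 0]) cube([750, 200, 100]);
translate([100, 0, 600]) cube([750, 200, 100]);
translate([100, 0, 1400]) cube([750, 200, 100]);
translate([850, 0, 0]) cube([100, 200, 1500]);
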